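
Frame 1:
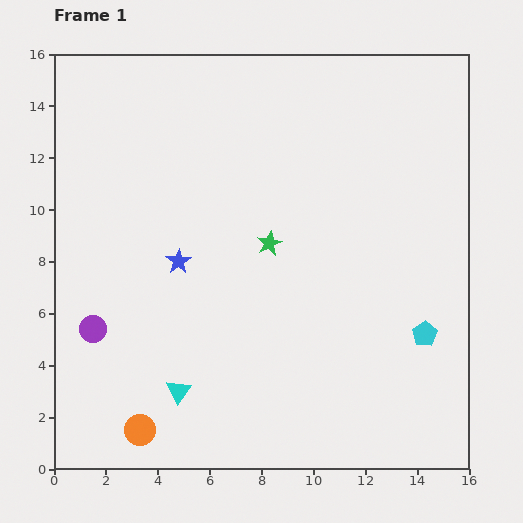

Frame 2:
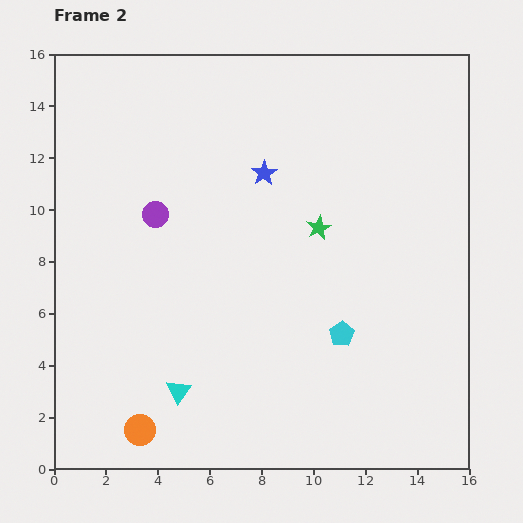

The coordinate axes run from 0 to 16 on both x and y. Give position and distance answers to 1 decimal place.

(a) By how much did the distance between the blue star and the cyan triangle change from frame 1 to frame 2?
+4.0

Distance in frame 1: 5.0. Distance in frame 2: 9.0.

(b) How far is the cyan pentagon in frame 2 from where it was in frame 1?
3.2

The cyan pentagon moved from (14.3, 5.2) to (11.1, 5.2), a distance of √(3.2² + 0.0²) ≈ 3.2.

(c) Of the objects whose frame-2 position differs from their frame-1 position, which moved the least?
the green star

(moved 2.0)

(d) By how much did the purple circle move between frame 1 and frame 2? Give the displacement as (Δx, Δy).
(2.4, 4.4)

The purple circle was at (1.5, 5.4) in frame 1 and (3.9, 9.8) in frame 2.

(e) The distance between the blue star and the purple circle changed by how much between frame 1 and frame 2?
+0.3

Distance in frame 1: 4.2. Distance in frame 2: 4.5.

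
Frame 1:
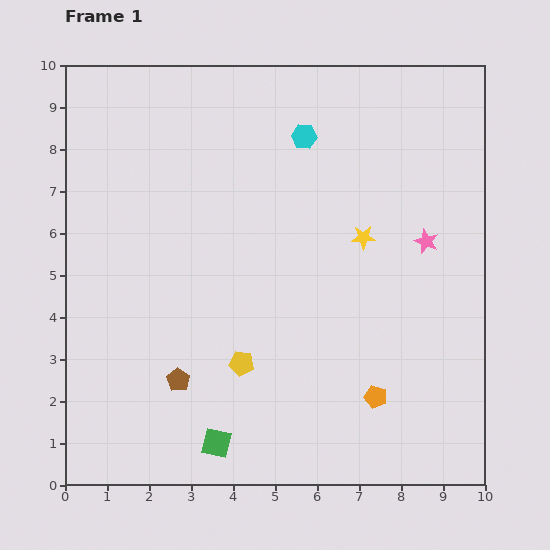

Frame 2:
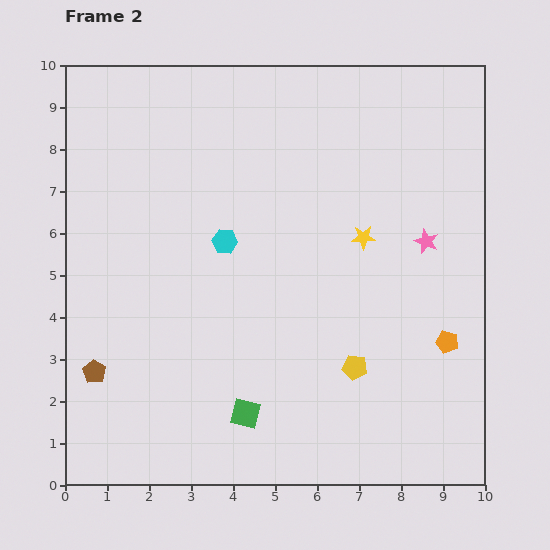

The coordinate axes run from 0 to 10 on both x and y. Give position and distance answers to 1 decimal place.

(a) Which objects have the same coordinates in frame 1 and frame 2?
the pink star, the yellow star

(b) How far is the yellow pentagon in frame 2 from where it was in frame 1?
2.7

The yellow pentagon moved from (4.2, 2.9) to (6.9, 2.8), a distance of √(2.7² + 0.1²) ≈ 2.7.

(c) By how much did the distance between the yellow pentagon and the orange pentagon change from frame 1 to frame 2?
-1.0

Distance in frame 1: 3.3. Distance in frame 2: 2.3.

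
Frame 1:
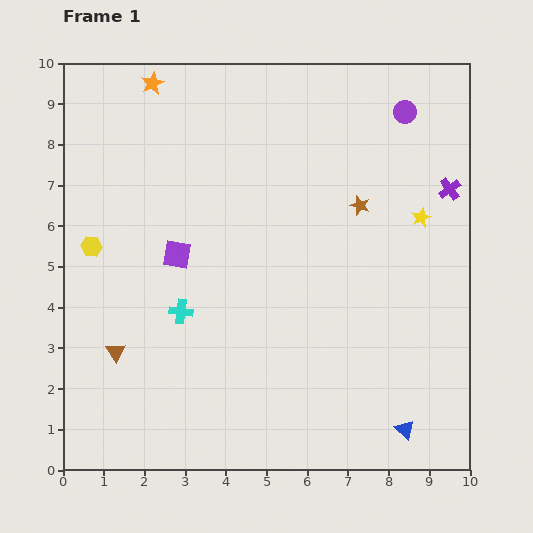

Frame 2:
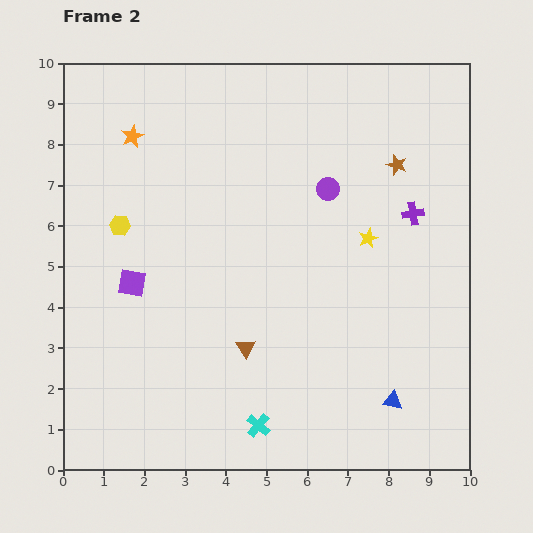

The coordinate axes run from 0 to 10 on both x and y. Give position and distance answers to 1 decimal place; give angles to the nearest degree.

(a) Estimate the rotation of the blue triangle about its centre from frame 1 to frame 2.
34° counter-clockwise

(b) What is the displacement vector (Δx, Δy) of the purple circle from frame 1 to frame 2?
(-1.9, -1.9)

The purple circle was at (8.4, 8.8) in frame 1 and (6.5, 6.9) in frame 2.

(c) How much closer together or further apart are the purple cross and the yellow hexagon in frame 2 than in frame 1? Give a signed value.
-1.7

Distance in frame 1: 8.9. Distance in frame 2: 7.2.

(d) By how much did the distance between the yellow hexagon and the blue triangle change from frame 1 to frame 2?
-0.9

Distance in frame 1: 8.9. Distance in frame 2: 8.0.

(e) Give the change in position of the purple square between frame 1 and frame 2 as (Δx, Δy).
(-1.1, -0.7)

The purple square was at (2.8, 5.3) in frame 1 and (1.7, 4.6) in frame 2.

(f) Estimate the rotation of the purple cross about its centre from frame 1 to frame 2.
27° clockwise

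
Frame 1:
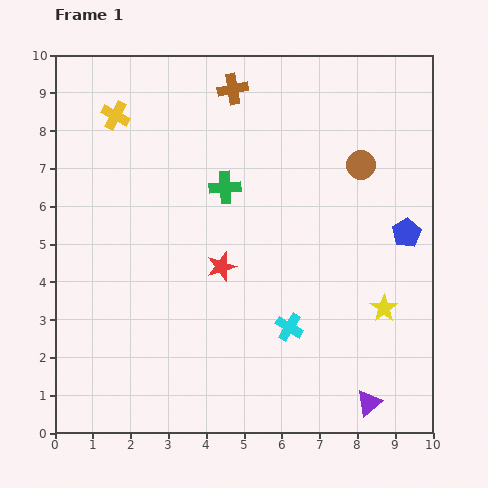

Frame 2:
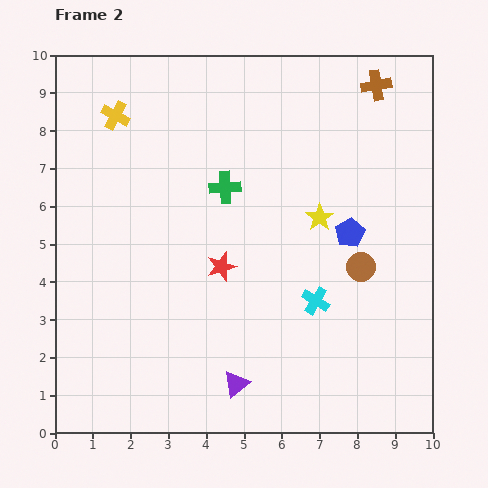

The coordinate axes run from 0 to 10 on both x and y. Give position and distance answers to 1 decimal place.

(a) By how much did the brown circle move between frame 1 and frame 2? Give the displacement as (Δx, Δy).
(0.0, -2.7)

The brown circle was at (8.1, 7.1) in frame 1 and (8.1, 4.4) in frame 2.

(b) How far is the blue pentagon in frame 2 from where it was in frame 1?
1.5

The blue pentagon moved from (9.3, 5.3) to (7.8, 5.3), a distance of √(1.5² + 0.0²) ≈ 1.5.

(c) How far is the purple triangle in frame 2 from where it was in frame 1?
3.5

The purple triangle moved from (8.3, 0.8) to (4.8, 1.3), a distance of √(3.5² + 0.5²) ≈ 3.5.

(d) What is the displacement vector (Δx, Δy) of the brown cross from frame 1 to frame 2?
(3.8, 0.1)

The brown cross was at (4.7, 9.1) in frame 1 and (8.5, 9.2) in frame 2.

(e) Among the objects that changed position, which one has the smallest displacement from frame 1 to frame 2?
the cyan cross

(moved 1.0)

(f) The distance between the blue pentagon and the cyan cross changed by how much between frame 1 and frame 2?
-2.0

Distance in frame 1: 4.0. Distance in frame 2: 2.0.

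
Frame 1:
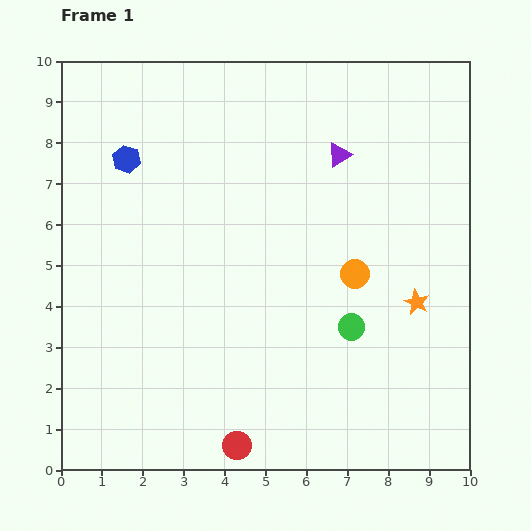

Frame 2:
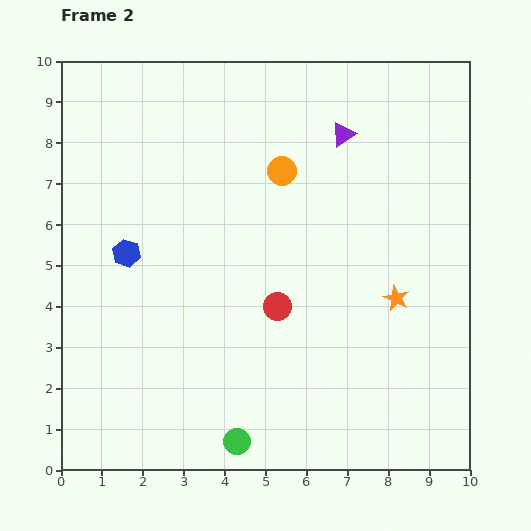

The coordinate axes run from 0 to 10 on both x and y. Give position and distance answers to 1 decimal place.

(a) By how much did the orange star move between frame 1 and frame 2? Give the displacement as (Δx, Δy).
(-0.5, 0.1)

The orange star was at (8.7, 4.1) in frame 1 and (8.2, 4.2) in frame 2.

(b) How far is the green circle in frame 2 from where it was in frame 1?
4.0

The green circle moved from (7.1, 3.5) to (4.3, 0.7), a distance of √(2.8² + 2.8²) ≈ 4.0.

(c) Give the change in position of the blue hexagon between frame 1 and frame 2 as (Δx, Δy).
(0.0, -2.3)

The blue hexagon was at (1.6, 7.6) in frame 1 and (1.6, 5.3) in frame 2.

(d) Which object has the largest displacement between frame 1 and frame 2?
the green circle

(moved 4.0; next 3.5)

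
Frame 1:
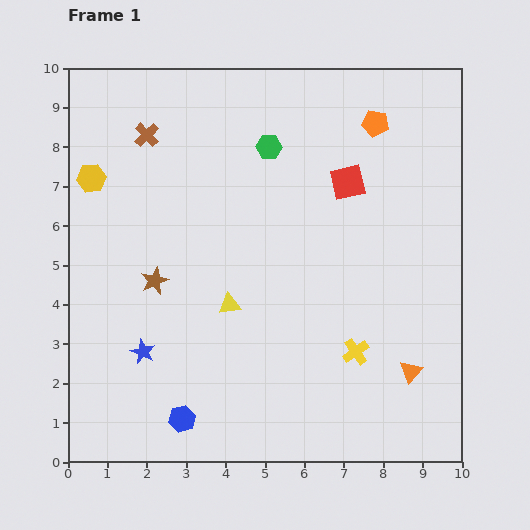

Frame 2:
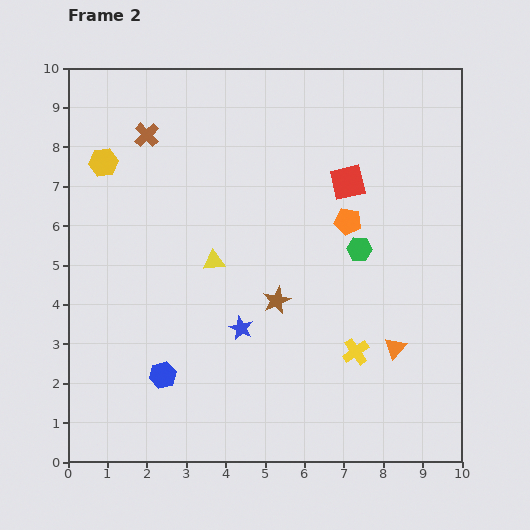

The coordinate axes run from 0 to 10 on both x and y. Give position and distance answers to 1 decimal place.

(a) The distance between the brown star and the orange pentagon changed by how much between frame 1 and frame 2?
-4.2

Distance in frame 1: 6.9. Distance in frame 2: 2.7.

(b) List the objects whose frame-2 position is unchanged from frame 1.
the yellow cross, the red square, the brown cross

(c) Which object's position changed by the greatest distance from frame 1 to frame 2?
the green hexagon

(moved 3.5; next 3.1)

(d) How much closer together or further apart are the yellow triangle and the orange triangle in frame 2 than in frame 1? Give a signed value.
+0.2

Distance in frame 1: 4.9. Distance in frame 2: 5.1.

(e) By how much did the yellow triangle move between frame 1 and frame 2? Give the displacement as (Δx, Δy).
(-0.4, 1.1)

The yellow triangle was at (4.1, 4.0) in frame 1 and (3.7, 5.1) in frame 2.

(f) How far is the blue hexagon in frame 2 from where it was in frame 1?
1.2

The blue hexagon moved from (2.9, 1.1) to (2.4, 2.2), a distance of √(0.5² + 1.1²) ≈ 1.2.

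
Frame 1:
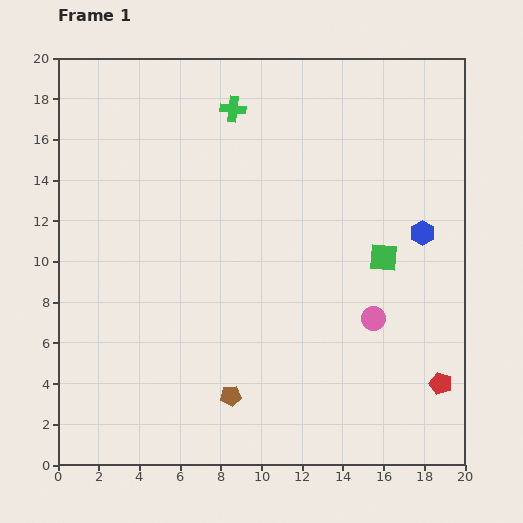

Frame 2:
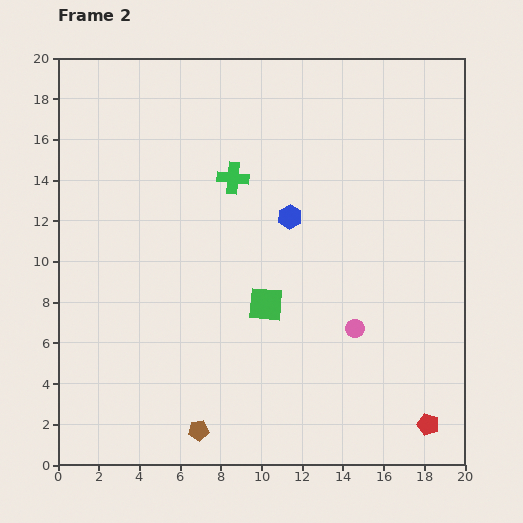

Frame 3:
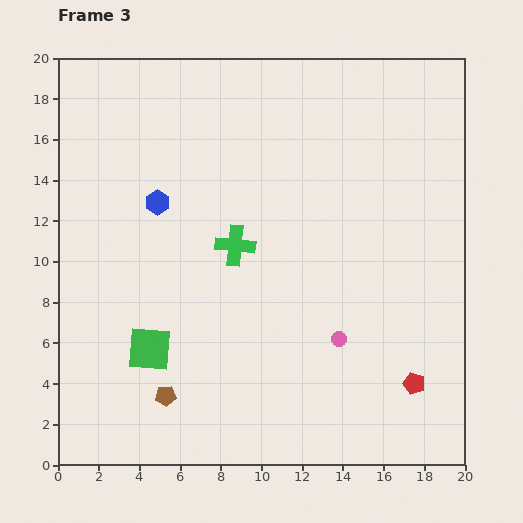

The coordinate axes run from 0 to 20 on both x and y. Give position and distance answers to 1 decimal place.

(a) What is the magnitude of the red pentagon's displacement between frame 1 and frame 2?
2.1

The red pentagon moved from (18.8, 4.0) to (18.2, 2.0), a distance of √(0.6² + 2.0²) ≈ 2.1.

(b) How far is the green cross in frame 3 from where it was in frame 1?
6.7

The green cross moved from (8.6, 17.5) to (8.7, 10.8), a distance of √(0.1² + 6.7²) ≈ 6.7.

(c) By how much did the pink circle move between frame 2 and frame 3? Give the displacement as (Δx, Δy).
(-0.8, -0.5)

The pink circle was at (14.6, 6.7) in frame 2 and (13.8, 6.2) in frame 3.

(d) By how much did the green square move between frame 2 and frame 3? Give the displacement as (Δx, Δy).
(-5.7, -2.2)

The green square was at (10.2, 7.9) in frame 2 and (4.5, 5.7) in frame 3.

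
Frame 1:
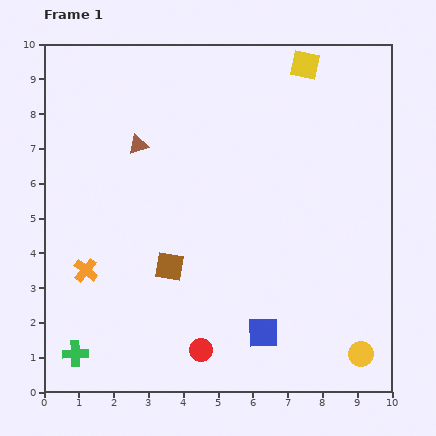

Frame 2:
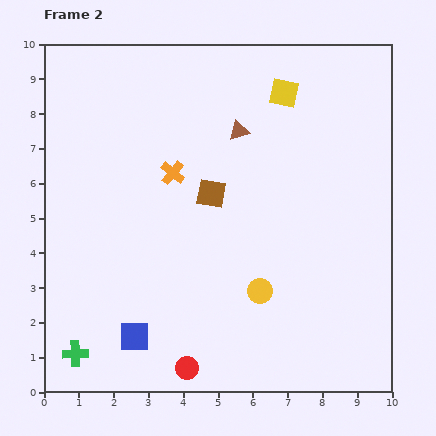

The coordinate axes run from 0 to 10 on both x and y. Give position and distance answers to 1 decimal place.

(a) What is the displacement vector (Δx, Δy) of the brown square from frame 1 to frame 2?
(1.2, 2.1)

The brown square was at (3.6, 3.6) in frame 1 and (4.8, 5.7) in frame 2.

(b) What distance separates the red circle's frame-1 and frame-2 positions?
0.6

The red circle moved from (4.5, 1.2) to (4.1, 0.7), a distance of √(0.4² + 0.5²) ≈ 0.6.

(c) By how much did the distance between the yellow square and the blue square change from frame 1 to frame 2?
+0.4

Distance in frame 1: 7.8. Distance in frame 2: 8.2.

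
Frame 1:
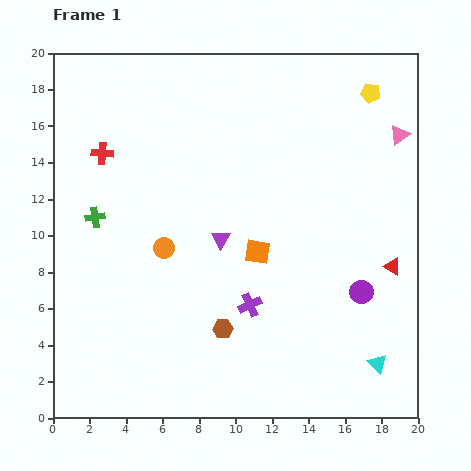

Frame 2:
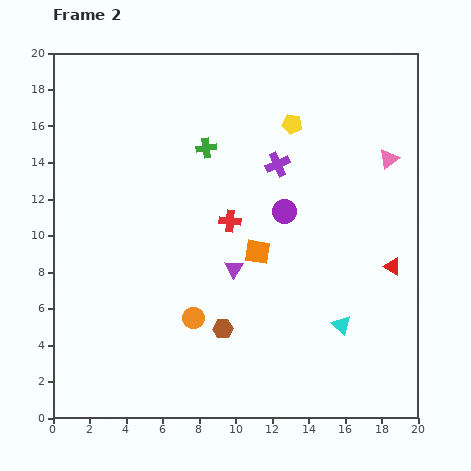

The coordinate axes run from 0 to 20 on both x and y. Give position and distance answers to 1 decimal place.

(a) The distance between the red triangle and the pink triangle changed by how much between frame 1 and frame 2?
-1.3

Distance in frame 1: 7.2. Distance in frame 2: 5.9.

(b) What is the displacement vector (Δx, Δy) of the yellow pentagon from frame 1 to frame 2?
(-4.3, -1.7)

The yellow pentagon was at (17.4, 17.8) in frame 1 and (13.1, 16.1) in frame 2.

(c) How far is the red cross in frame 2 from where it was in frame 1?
7.9

The red cross moved from (2.7, 14.5) to (9.7, 10.8), a distance of √(7.0² + 3.7²) ≈ 7.9.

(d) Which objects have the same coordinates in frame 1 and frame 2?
the red triangle, the orange square, the brown hexagon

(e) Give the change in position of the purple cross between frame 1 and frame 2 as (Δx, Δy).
(1.5, 7.7)

The purple cross was at (10.8, 6.2) in frame 1 and (12.3, 13.9) in frame 2.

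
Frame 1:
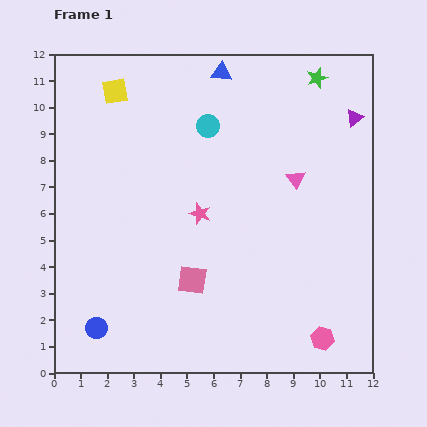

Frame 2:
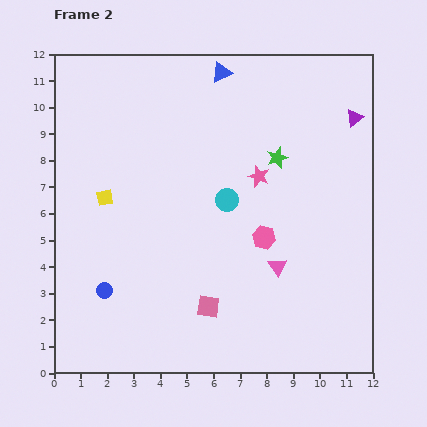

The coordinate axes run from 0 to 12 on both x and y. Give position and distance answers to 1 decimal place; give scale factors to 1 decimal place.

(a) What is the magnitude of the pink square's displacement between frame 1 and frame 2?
1.2

The pink square moved from (5.2, 3.5) to (5.8, 2.5), a distance of √(0.6² + 1.0²) ≈ 1.2.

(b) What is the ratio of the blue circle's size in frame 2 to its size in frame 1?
0.7×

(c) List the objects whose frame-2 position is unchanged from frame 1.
the blue triangle, the purple triangle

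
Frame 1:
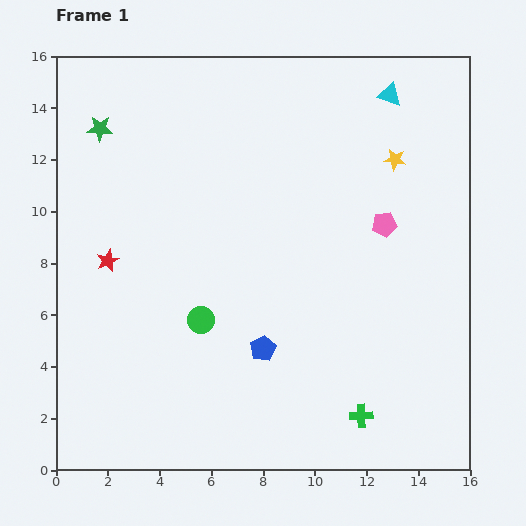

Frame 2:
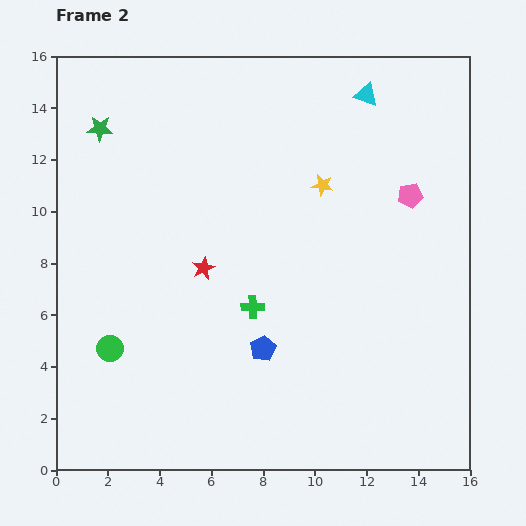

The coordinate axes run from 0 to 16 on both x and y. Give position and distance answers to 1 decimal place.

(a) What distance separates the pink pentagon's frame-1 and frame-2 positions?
1.5

The pink pentagon moved from (12.7, 9.5) to (13.7, 10.6), a distance of √(1.0² + 1.1²) ≈ 1.5.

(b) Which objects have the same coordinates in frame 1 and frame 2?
the blue pentagon, the green star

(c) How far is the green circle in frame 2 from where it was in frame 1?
3.7

The green circle moved from (5.6, 5.8) to (2.1, 4.7), a distance of √(3.5² + 1.1²) ≈ 3.7.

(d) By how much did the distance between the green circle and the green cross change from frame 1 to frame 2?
-1.5

Distance in frame 1: 7.2. Distance in frame 2: 5.7.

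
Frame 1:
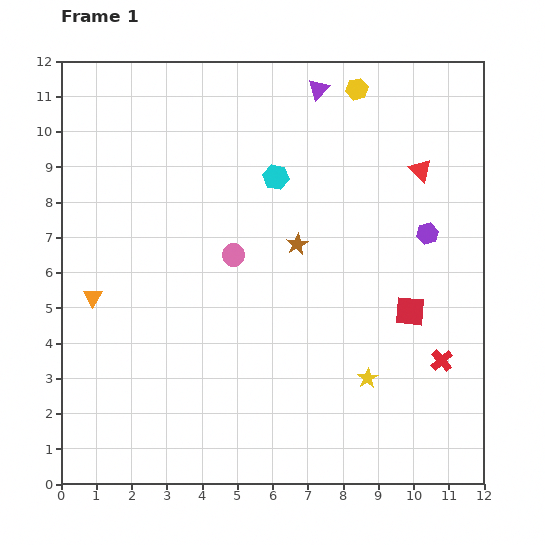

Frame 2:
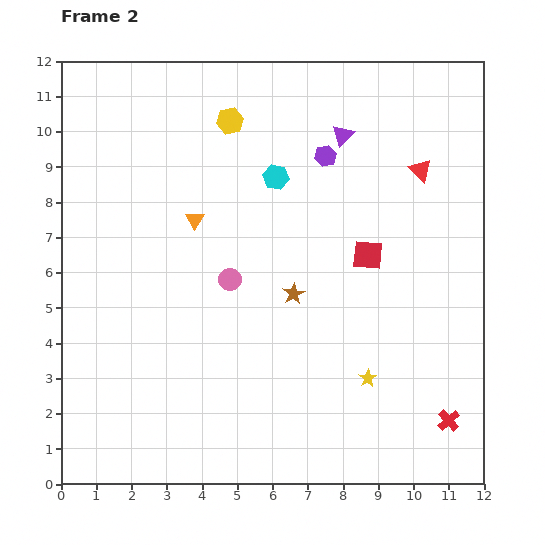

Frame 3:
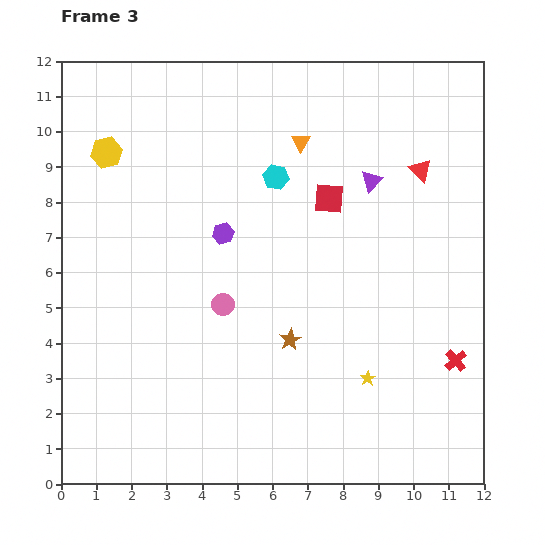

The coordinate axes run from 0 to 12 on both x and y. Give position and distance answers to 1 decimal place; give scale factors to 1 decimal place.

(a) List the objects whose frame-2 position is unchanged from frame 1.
the cyan hexagon, the red triangle, the yellow star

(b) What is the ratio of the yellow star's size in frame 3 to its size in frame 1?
0.7×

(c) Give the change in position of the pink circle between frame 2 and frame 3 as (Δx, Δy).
(-0.2, -0.7)

The pink circle was at (4.8, 5.8) in frame 2 and (4.6, 5.1) in frame 3.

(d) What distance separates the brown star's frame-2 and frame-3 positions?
1.3

The brown star moved from (6.6, 5.4) to (6.5, 4.1), a distance of √(0.1² + 1.3²) ≈ 1.3.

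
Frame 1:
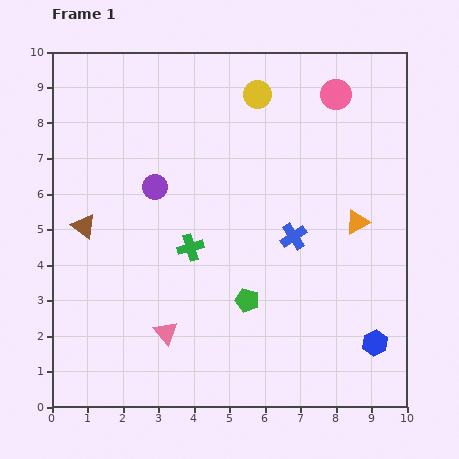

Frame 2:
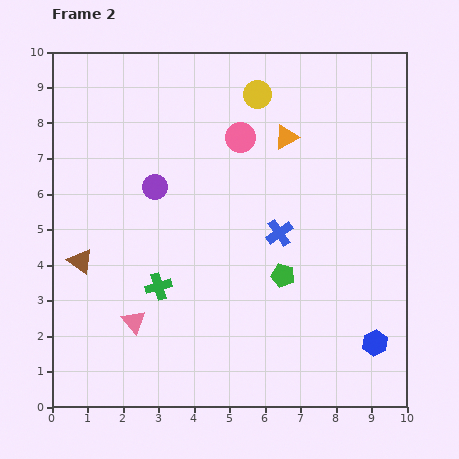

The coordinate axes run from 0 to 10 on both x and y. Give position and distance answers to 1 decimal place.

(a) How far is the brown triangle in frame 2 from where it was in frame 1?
1.0

The brown triangle moved from (0.9, 5.1) to (0.8, 4.1), a distance of √(0.1² + 1.0²) ≈ 1.0.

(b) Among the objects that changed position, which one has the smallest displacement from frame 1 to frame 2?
the blue cross

(moved 0.4)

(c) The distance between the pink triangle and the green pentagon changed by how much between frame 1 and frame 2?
+1.9

Distance in frame 1: 2.5. Distance in frame 2: 4.4.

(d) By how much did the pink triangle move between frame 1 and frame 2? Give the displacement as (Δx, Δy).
(-0.9, 0.3)

The pink triangle was at (3.2, 2.1) in frame 1 and (2.3, 2.4) in frame 2.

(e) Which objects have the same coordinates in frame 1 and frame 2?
the yellow circle, the blue hexagon, the purple circle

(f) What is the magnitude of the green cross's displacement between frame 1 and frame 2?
1.4

The green cross moved from (3.9, 4.5) to (3.0, 3.4), a distance of √(0.9² + 1.1²) ≈ 1.4.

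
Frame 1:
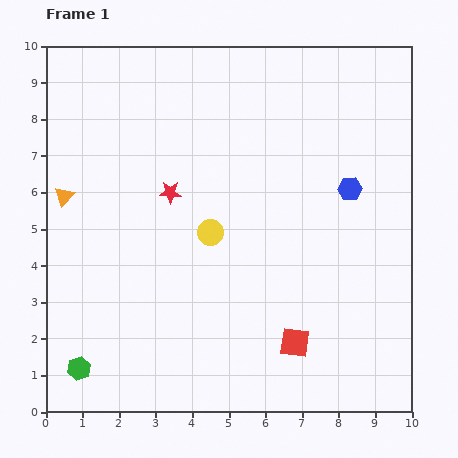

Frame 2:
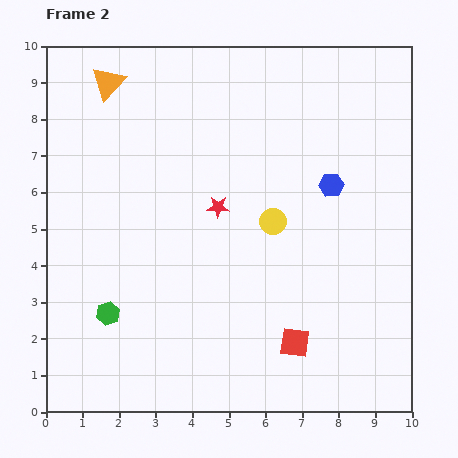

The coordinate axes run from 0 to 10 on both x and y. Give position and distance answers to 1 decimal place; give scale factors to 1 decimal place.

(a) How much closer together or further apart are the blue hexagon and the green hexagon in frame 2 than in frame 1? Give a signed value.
-1.9

Distance in frame 1: 8.9. Distance in frame 2: 7.0.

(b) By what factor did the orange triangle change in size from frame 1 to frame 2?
1.7×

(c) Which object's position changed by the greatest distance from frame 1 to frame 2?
the orange triangle

(moved 3.3; next 1.7)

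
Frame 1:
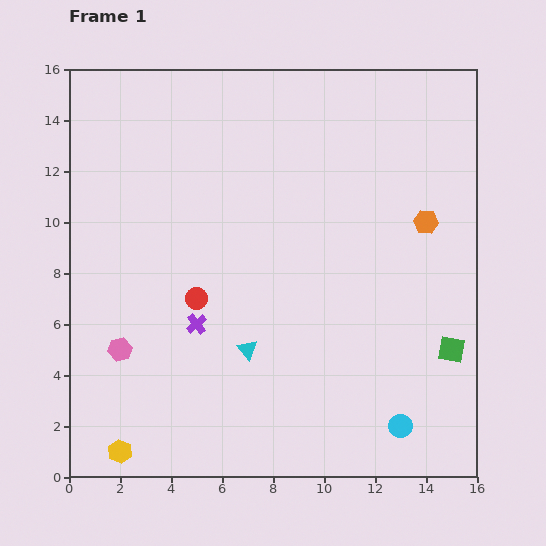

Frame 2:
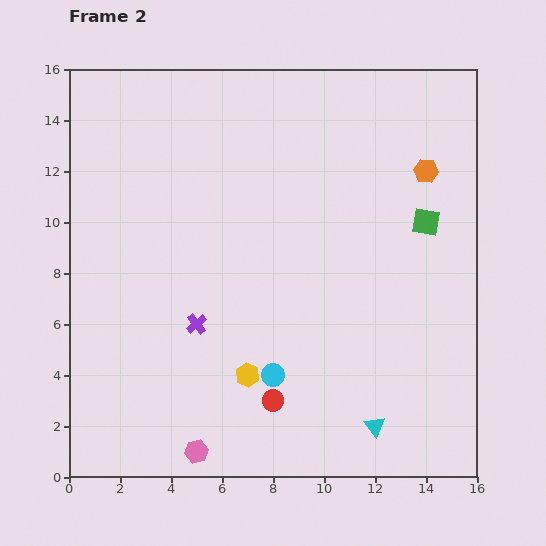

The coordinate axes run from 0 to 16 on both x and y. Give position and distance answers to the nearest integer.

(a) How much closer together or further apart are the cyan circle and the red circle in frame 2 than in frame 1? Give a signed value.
-8

Distance in frame 1: 9. Distance in frame 2: 1.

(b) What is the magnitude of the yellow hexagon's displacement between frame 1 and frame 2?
6

The yellow hexagon moved from (2, 1) to (7, 4), a distance of √(5² + 3²) ≈ 6.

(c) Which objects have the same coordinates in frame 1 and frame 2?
the purple cross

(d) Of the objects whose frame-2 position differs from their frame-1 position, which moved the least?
the orange hexagon

(moved 2)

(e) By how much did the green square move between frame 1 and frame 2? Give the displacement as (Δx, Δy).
(-1, 5)

The green square was at (15, 5) in frame 1 and (14, 10) in frame 2.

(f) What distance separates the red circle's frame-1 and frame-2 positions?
5

The red circle moved from (5, 7) to (8, 3), a distance of √(3² + 4²) ≈ 5.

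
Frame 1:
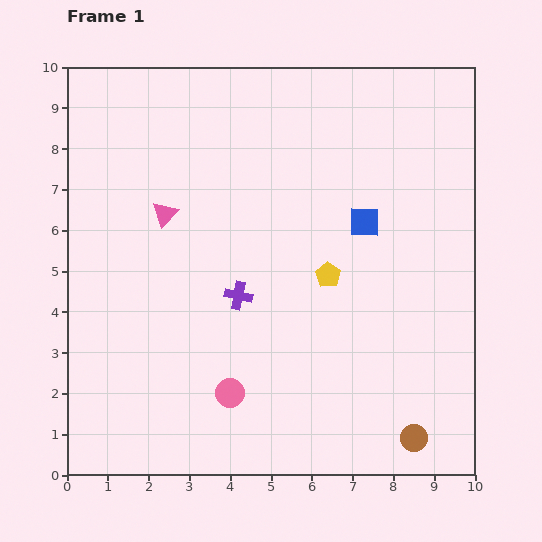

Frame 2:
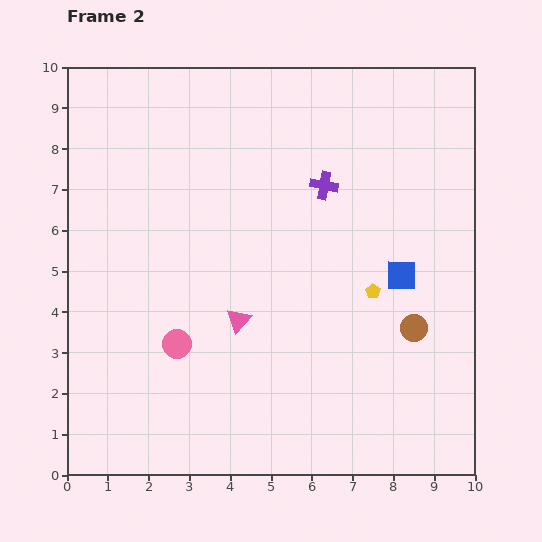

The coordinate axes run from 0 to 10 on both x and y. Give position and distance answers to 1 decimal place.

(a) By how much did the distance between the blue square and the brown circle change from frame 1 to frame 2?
-4.1

Distance in frame 1: 5.4. Distance in frame 2: 1.3.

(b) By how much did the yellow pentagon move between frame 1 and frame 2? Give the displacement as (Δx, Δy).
(1.1, -0.4)

The yellow pentagon was at (6.4, 4.9) in frame 1 and (7.5, 4.5) in frame 2.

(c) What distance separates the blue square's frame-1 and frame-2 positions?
1.6

The blue square moved from (7.3, 6.2) to (8.2, 4.9), a distance of √(0.9² + 1.3²) ≈ 1.6.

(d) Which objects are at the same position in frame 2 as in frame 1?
none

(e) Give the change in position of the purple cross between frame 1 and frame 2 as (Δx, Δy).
(2.1, 2.7)

The purple cross was at (4.2, 4.4) in frame 1 and (6.3, 7.1) in frame 2.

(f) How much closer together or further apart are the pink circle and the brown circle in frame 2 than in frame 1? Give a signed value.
+1.2

Distance in frame 1: 4.6. Distance in frame 2: 5.8.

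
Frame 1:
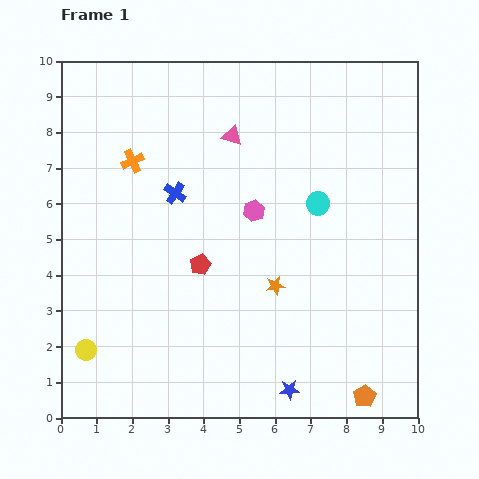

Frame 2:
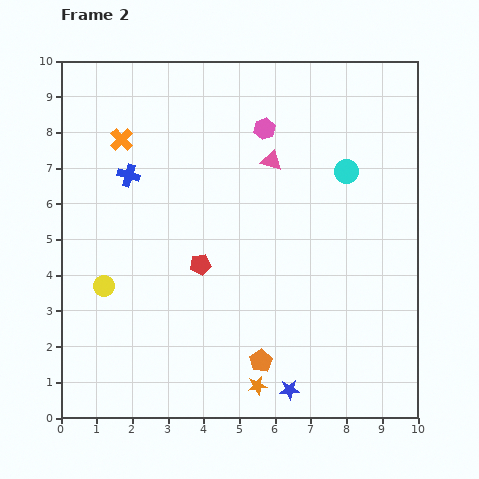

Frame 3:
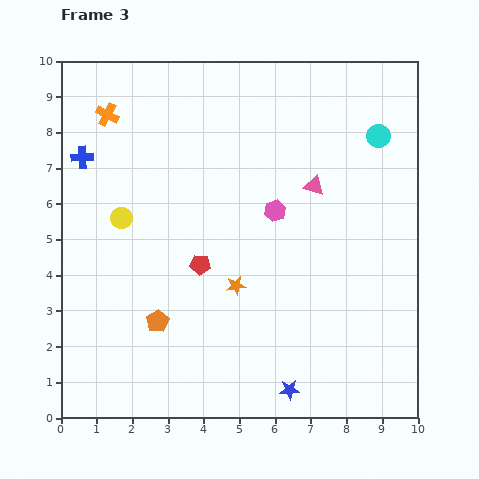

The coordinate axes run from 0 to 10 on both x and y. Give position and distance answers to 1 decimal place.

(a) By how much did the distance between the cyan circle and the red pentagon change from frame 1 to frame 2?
+1.2

Distance in frame 1: 3.7. Distance in frame 2: 4.9.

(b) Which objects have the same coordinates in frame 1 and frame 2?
the red pentagon, the blue star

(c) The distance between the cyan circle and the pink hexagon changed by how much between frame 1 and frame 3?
+1.8

Distance in frame 1: 1.8. Distance in frame 3: 3.6.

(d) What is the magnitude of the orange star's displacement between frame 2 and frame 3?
2.9

The orange star moved from (5.5, 0.9) to (4.9, 3.7), a distance of √(0.6² + 2.8²) ≈ 2.9.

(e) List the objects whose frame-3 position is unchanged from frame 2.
the red pentagon, the blue star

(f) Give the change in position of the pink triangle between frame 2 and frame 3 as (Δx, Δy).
(1.2, -0.7)

The pink triangle was at (5.9, 7.2) in frame 2 and (7.1, 6.5) in frame 3.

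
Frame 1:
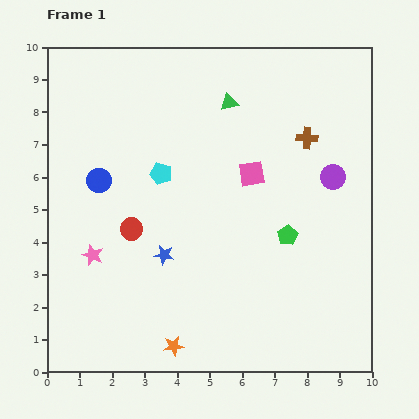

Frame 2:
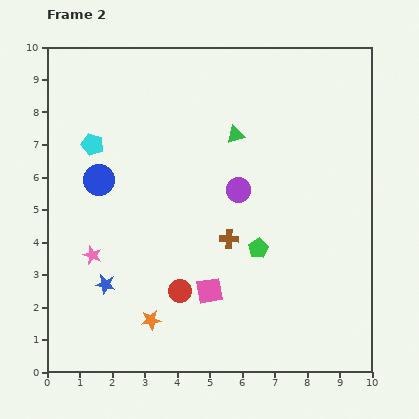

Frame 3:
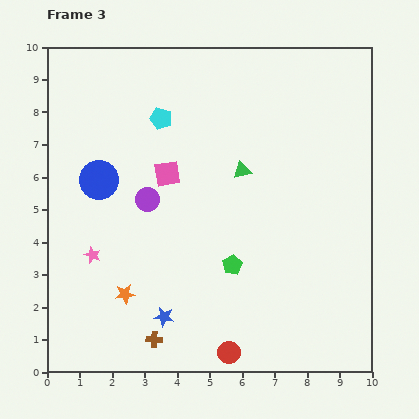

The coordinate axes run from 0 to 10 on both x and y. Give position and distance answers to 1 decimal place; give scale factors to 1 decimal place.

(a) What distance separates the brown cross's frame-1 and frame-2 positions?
3.9

The brown cross moved from (8.0, 7.2) to (5.6, 4.1), a distance of √(2.4² + 3.1²) ≈ 3.9.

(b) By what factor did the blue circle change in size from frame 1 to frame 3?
1.6×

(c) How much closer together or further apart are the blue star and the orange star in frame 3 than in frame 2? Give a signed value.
-0.4

Distance in frame 2: 1.8. Distance in frame 3: 1.4.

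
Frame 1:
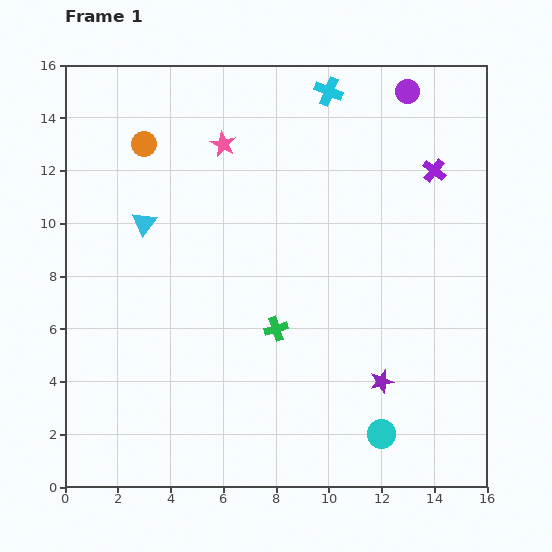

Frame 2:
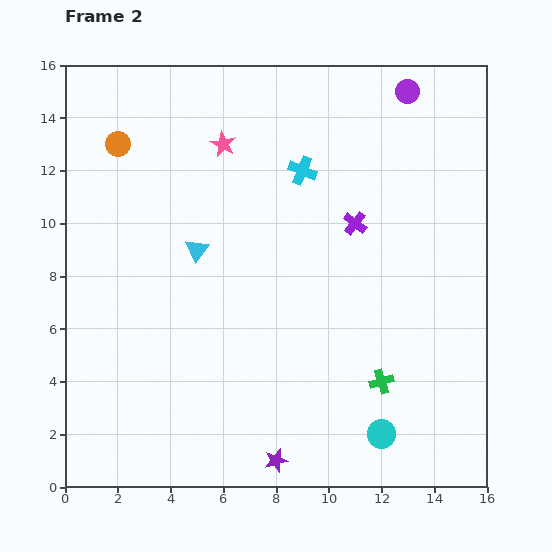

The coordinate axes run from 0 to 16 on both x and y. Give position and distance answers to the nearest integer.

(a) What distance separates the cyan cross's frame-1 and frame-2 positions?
3

The cyan cross moved from (10, 15) to (9, 12), a distance of √(1² + 3²) ≈ 3.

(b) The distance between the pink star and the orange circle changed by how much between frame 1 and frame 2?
+1

Distance in frame 1: 3. Distance in frame 2: 4.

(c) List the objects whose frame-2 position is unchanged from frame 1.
the cyan circle, the purple circle, the pink star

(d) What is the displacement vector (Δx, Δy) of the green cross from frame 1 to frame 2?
(4, -2)

The green cross was at (8, 6) in frame 1 and (12, 4) in frame 2.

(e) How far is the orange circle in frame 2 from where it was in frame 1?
1

The orange circle moved from (3, 13) to (2, 13), a distance of √(1² + 0²) ≈ 1.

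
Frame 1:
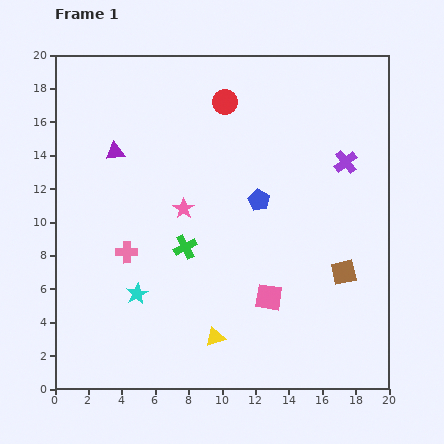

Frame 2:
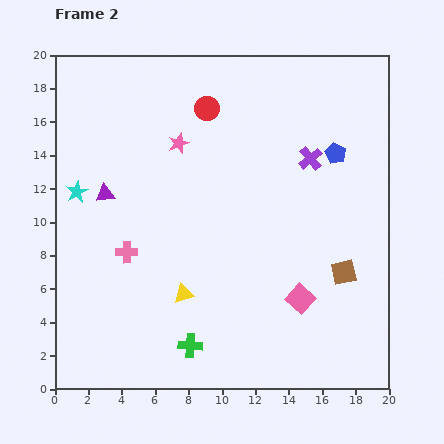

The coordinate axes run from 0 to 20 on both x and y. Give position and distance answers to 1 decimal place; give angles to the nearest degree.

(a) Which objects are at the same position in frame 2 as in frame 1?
the pink cross, the brown square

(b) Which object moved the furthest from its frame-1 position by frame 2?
the cyan star

(moved 7.1; next 5.9)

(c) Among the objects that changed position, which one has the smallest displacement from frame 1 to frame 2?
the red circle

(moved 1.2)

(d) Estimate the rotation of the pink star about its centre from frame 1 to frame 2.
15° clockwise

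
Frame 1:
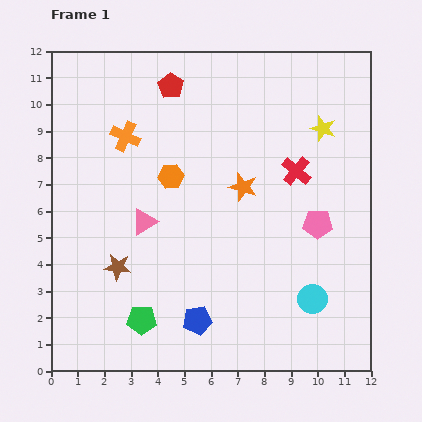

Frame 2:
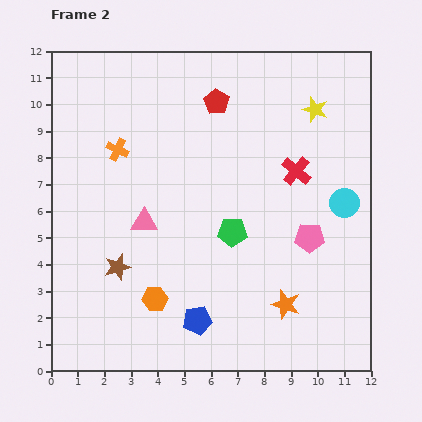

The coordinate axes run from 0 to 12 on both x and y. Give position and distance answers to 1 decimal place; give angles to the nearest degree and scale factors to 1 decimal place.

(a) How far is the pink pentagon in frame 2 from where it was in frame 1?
0.6

The pink pentagon moved from (10.0, 5.5) to (9.7, 5.0), a distance of √(0.3² + 0.5²) ≈ 0.6.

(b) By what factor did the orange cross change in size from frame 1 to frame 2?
0.8×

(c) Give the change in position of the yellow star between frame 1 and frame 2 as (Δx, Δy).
(-0.3, 0.7)

The yellow star was at (10.2, 9.1) in frame 1 and (9.9, 9.8) in frame 2.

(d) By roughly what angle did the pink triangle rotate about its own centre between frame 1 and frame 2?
31° clockwise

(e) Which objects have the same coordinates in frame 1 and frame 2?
the brown star, the blue pentagon, the red cross, the pink triangle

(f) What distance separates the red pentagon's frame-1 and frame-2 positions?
1.8

The red pentagon moved from (4.5, 10.7) to (6.2, 10.1), a distance of √(1.7² + 0.6²) ≈ 1.8.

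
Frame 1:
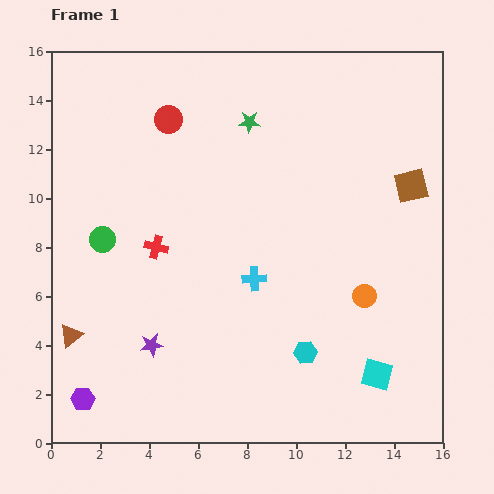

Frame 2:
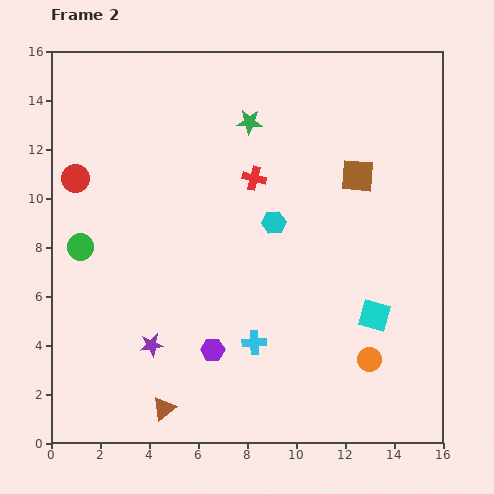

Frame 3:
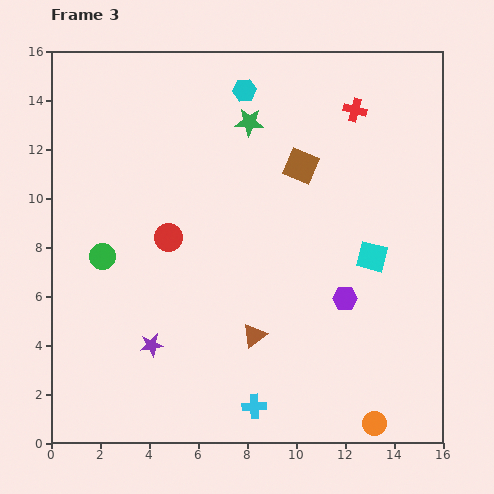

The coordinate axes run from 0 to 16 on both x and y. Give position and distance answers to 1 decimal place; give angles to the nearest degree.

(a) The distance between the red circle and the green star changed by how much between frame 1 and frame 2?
+4.2

Distance in frame 1: 3.3. Distance in frame 2: 7.5.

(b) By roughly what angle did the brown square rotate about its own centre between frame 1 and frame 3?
36° clockwise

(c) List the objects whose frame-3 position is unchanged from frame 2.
the purple star, the green star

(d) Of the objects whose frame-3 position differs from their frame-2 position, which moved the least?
the green circle

(moved 1.0)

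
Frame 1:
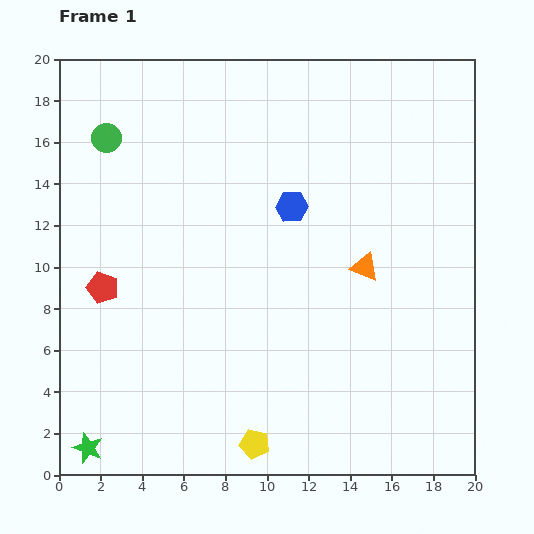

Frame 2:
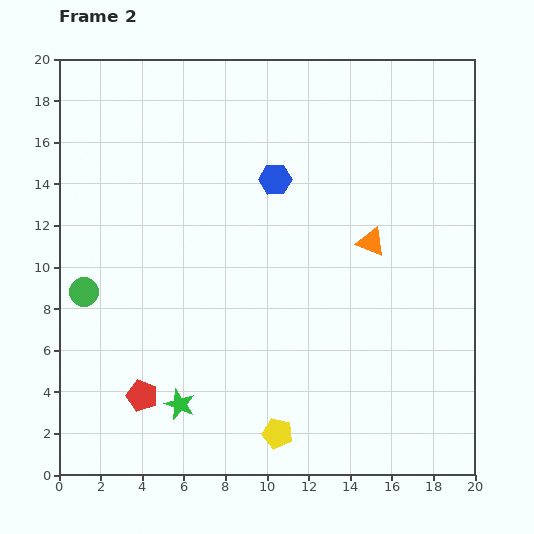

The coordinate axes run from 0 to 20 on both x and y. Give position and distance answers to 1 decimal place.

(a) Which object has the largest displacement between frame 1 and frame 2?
the green circle

(moved 7.5; next 5.5)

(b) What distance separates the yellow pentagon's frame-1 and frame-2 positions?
1.2

The yellow pentagon moved from (9.4, 1.5) to (10.5, 2.0), a distance of √(1.1² + 0.5²) ≈ 1.2.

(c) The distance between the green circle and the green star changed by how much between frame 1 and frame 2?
-7.8

Distance in frame 1: 14.9. Distance in frame 2: 7.1.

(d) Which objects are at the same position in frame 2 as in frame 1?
none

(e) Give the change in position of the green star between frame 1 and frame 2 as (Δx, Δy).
(4.4, 2.1)

The green star was at (1.4, 1.3) in frame 1 and (5.8, 3.4) in frame 2.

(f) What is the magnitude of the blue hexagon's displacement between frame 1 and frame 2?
1.5

The blue hexagon moved from (11.2, 12.9) to (10.4, 14.2), a distance of √(0.8² + 1.3²) ≈ 1.5.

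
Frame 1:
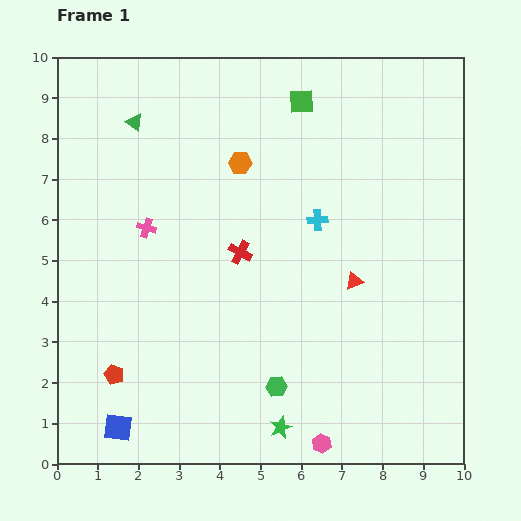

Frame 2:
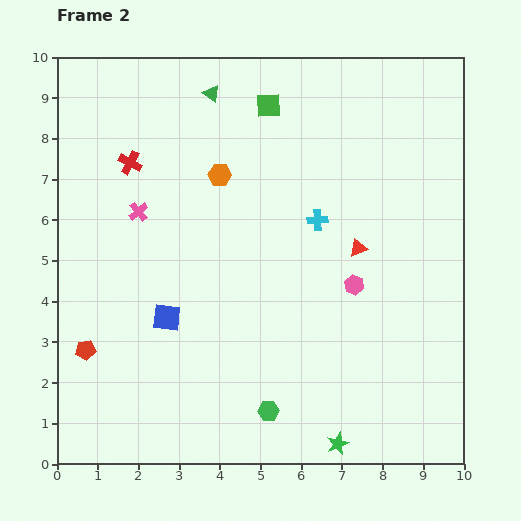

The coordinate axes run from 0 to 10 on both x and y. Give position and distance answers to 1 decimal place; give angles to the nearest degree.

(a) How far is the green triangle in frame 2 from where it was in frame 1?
2.0

The green triangle moved from (1.9, 8.4) to (3.8, 9.1), a distance of √(1.9² + 0.7²) ≈ 2.0.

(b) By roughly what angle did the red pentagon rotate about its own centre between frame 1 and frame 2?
28° counter-clockwise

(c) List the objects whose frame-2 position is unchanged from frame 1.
the cyan cross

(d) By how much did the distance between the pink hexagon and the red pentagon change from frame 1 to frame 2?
+1.4

Distance in frame 1: 5.4. Distance in frame 2: 6.8.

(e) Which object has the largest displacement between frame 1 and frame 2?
the pink hexagon

(moved 4.0; next 3.5)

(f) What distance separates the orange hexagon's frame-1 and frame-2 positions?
0.6

The orange hexagon moved from (4.5, 7.4) to (4.0, 7.1), a distance of √(0.5² + 0.3²) ≈ 0.6.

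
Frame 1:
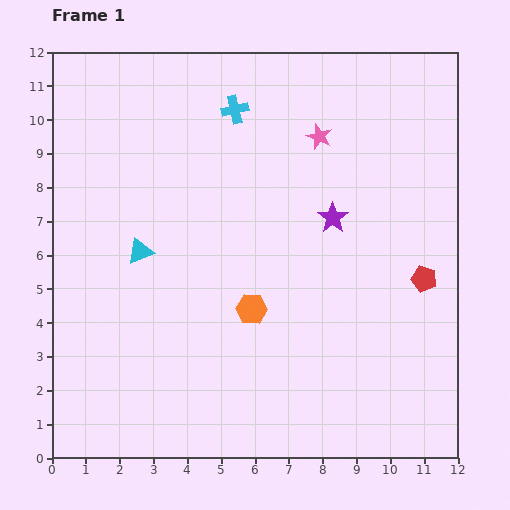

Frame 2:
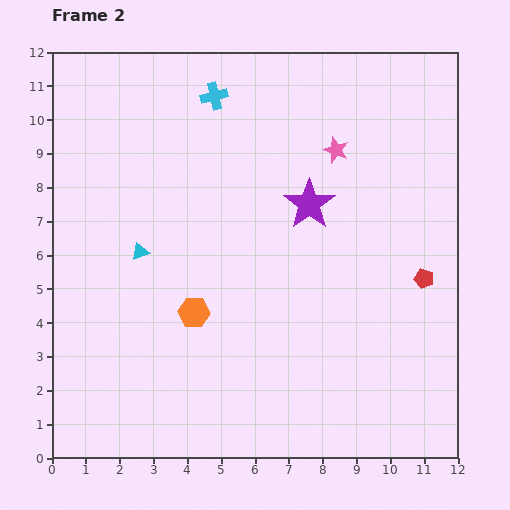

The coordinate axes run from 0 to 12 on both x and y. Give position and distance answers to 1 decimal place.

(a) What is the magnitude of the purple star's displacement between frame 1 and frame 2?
0.8

The purple star moved from (8.3, 7.1) to (7.6, 7.5), a distance of √(0.7² + 0.4²) ≈ 0.8.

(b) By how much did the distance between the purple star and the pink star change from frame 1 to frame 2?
-0.6

Distance in frame 1: 2.4. Distance in frame 2: 1.8.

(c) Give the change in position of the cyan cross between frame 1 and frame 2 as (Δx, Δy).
(-0.6, 0.4)

The cyan cross was at (5.4, 10.3) in frame 1 and (4.8, 10.7) in frame 2.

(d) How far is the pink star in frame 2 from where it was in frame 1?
0.6

The pink star moved from (7.9, 9.5) to (8.4, 9.1), a distance of √(0.5² + 0.4²) ≈ 0.6.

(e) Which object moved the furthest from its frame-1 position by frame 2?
the orange hexagon

(moved 1.7; next 0.8)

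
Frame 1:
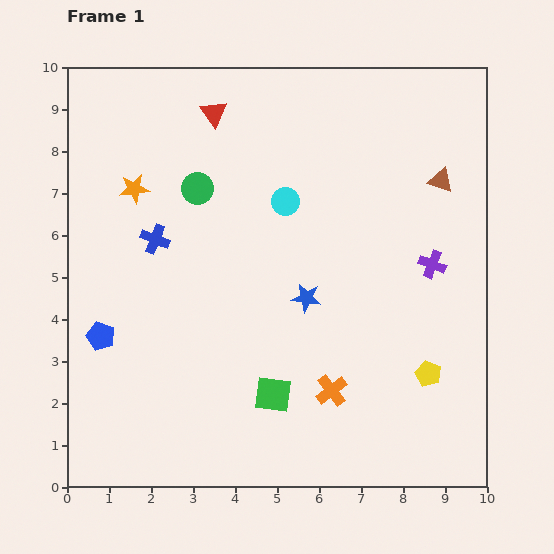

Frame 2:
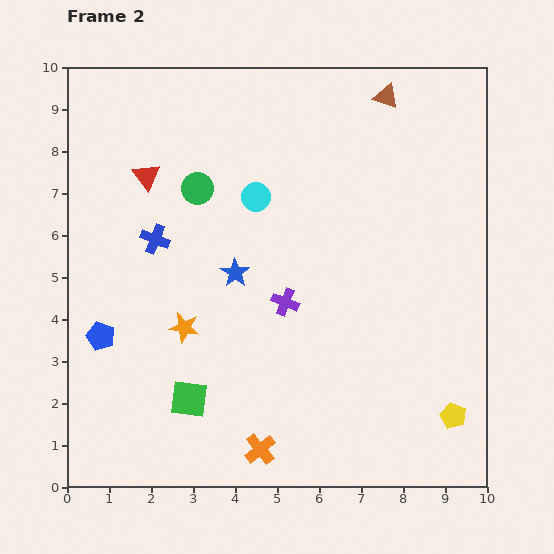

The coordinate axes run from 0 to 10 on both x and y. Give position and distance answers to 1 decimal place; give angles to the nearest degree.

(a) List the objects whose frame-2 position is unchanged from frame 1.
the blue pentagon, the green circle, the blue cross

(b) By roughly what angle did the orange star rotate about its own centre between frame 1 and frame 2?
18° clockwise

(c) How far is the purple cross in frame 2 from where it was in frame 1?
3.6

The purple cross moved from (8.7, 5.3) to (5.2, 4.4), a distance of √(3.5² + 0.9²) ≈ 3.6.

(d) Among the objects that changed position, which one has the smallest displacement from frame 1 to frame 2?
the cyan circle

(moved 0.7)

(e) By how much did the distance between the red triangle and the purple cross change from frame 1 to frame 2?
-1.8

Distance in frame 1: 6.3. Distance in frame 2: 4.5.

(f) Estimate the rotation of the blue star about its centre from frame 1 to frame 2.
25° clockwise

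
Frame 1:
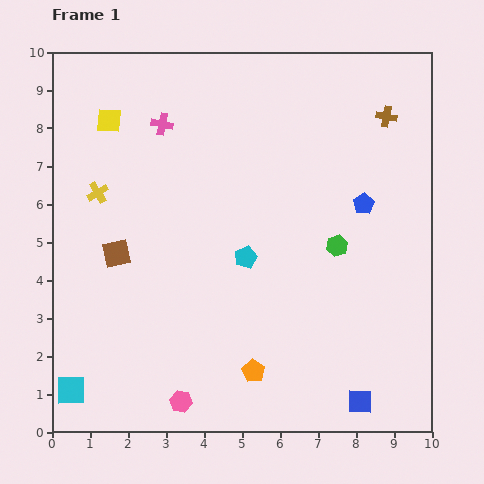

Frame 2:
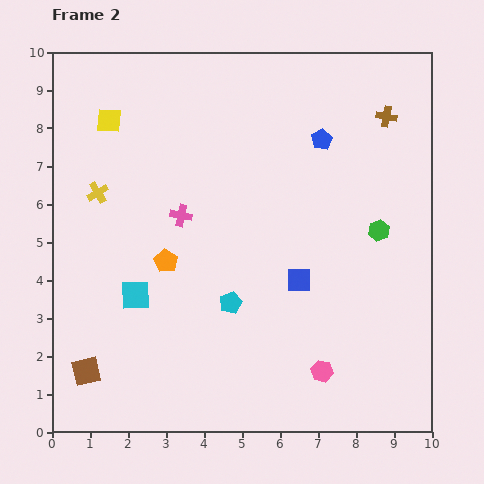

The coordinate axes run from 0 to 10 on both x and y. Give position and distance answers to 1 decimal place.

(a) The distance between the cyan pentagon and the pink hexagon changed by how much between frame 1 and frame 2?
-1.2

Distance in frame 1: 4.2. Distance in frame 2: 3.0.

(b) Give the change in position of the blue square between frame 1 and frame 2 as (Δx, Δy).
(-1.6, 3.2)

The blue square was at (8.1, 0.8) in frame 1 and (6.5, 4.0) in frame 2.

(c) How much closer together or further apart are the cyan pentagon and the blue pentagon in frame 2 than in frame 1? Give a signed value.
+1.5

Distance in frame 1: 3.4. Distance in frame 2: 4.9.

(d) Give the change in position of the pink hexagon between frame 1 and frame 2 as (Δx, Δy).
(3.7, 0.8)

The pink hexagon was at (3.4, 0.8) in frame 1 and (7.1, 1.6) in frame 2.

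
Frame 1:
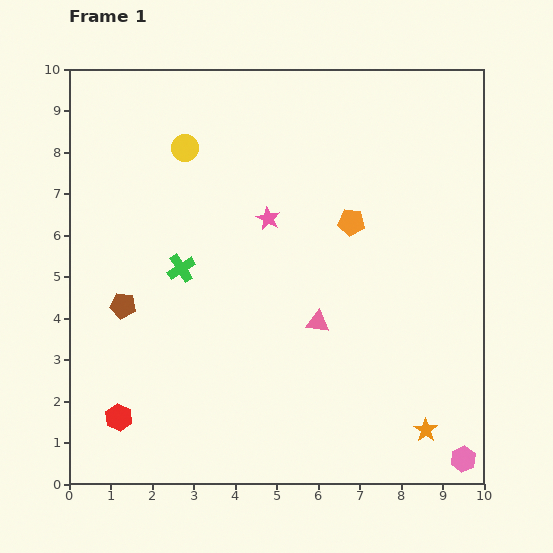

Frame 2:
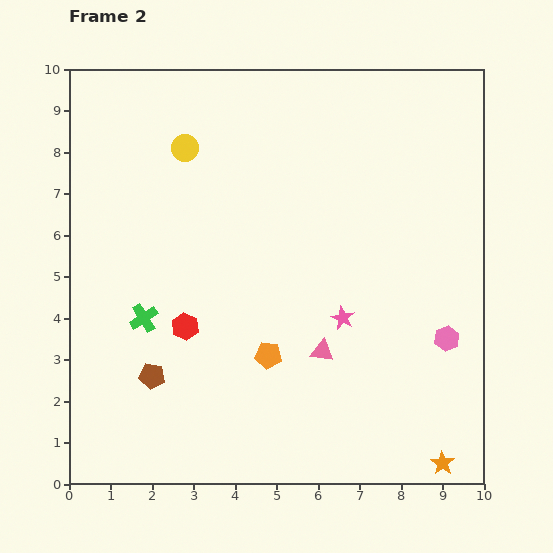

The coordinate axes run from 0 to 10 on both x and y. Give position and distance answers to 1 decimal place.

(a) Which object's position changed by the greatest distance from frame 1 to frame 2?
the orange pentagon

(moved 3.8; next 3.0)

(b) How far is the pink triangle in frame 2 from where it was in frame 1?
0.7

The pink triangle moved from (6.0, 3.9) to (6.1, 3.2), a distance of √(0.1² + 0.7²) ≈ 0.7.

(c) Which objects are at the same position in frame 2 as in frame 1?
the yellow circle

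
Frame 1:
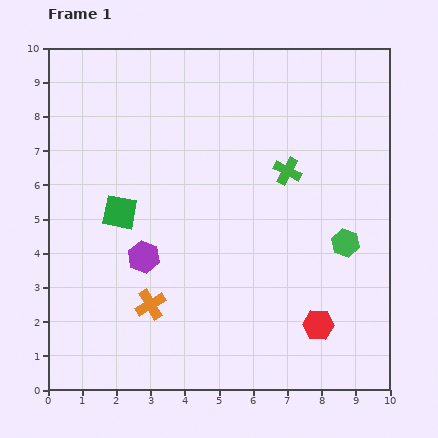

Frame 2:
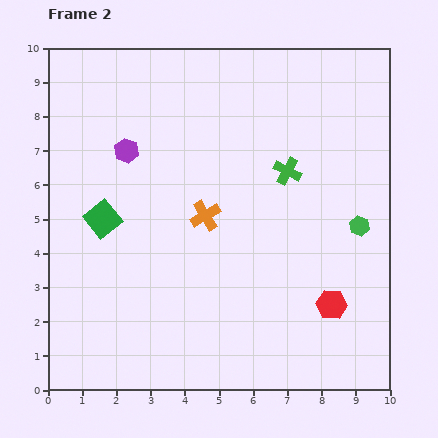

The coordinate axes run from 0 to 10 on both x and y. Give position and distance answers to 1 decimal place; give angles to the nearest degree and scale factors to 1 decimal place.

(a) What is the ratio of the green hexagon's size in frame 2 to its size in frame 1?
0.7×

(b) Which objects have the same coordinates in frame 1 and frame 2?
the green cross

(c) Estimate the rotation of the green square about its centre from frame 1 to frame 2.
40° clockwise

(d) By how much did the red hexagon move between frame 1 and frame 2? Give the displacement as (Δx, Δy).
(0.4, 0.6)

The red hexagon was at (7.9, 1.9) in frame 1 and (8.3, 2.5) in frame 2.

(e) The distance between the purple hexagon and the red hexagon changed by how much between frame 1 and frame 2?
+2.0

Distance in frame 1: 5.5. Distance in frame 2: 7.5.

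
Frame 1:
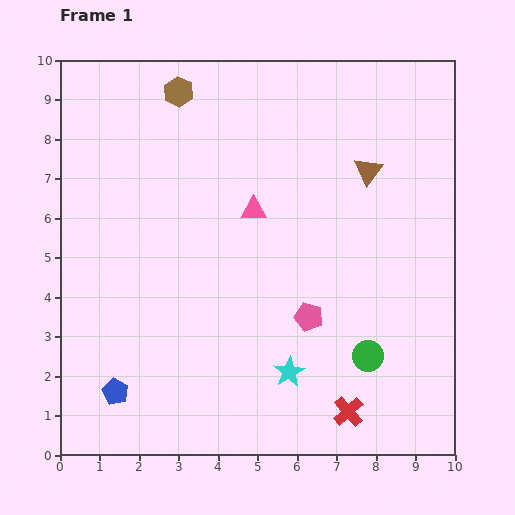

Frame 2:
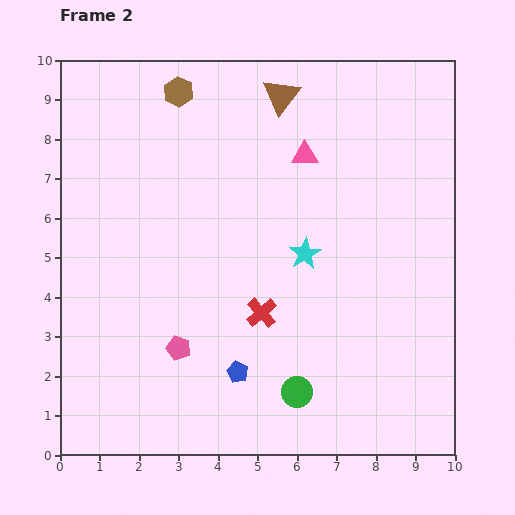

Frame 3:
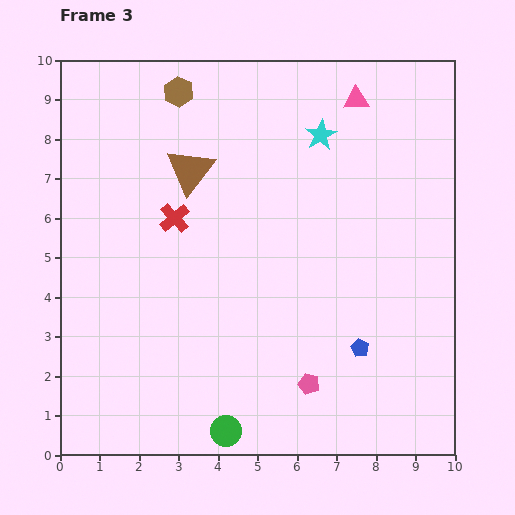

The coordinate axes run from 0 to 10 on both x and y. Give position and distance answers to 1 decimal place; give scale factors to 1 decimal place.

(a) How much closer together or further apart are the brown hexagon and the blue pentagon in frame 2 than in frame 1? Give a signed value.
-0.5

Distance in frame 1: 7.8. Distance in frame 2: 7.3.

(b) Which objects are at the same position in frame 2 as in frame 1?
the brown hexagon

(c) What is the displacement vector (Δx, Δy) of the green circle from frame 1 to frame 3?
(-3.6, -1.9)

The green circle was at (7.8, 2.5) in frame 1 and (4.2, 0.6) in frame 3.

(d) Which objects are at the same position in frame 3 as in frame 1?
the brown hexagon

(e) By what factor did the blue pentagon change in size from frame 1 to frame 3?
0.7×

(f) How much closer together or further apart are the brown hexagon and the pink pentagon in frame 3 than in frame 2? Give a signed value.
+1.6

Distance in frame 2: 6.5. Distance in frame 3: 8.1.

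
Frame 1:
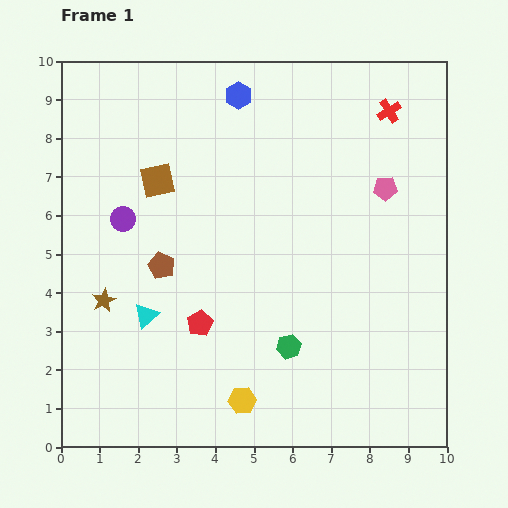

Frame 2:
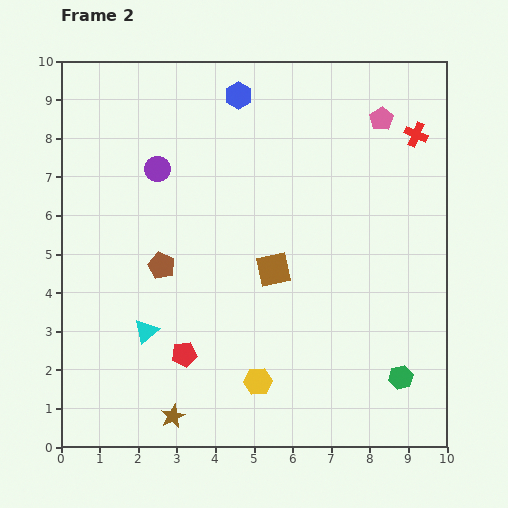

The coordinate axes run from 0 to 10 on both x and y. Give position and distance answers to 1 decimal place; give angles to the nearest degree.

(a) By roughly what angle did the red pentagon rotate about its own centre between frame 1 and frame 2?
20° clockwise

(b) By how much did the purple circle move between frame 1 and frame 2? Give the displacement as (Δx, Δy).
(0.9, 1.3)

The purple circle was at (1.6, 5.9) in frame 1 and (2.5, 7.2) in frame 2.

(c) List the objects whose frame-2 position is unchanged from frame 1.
the blue hexagon, the brown pentagon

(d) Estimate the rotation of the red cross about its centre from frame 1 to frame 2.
35° counter-clockwise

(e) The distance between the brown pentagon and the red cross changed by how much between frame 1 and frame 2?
+0.3

Distance in frame 1: 7.1. Distance in frame 2: 7.4.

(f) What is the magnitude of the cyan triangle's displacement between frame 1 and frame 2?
0.4

The cyan triangle moved from (2.2, 3.4) to (2.2, 3.0), a distance of √(0.0² + 0.4²) ≈ 0.4.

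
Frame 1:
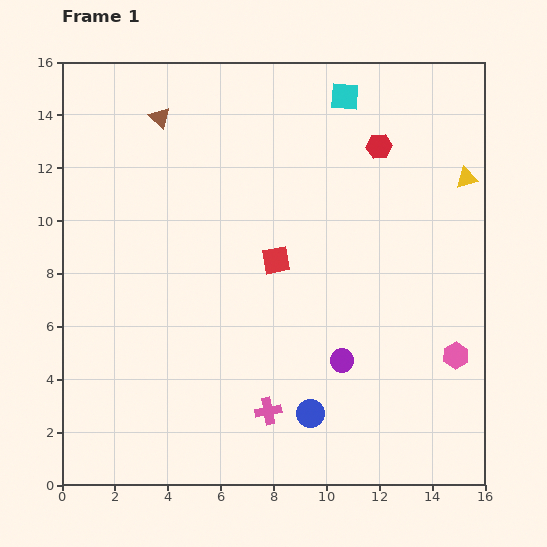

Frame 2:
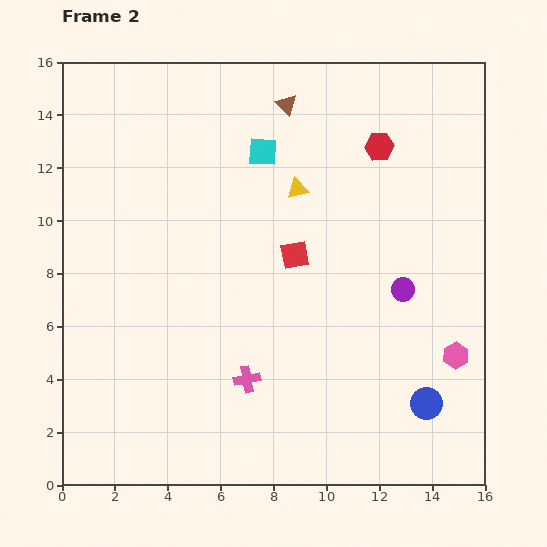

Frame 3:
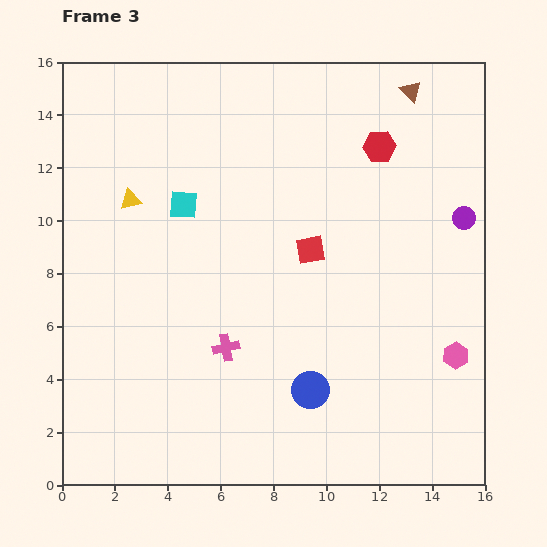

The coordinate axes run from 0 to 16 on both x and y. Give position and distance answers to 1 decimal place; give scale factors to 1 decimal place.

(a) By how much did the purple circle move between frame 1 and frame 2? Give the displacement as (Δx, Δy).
(2.3, 2.7)

The purple circle was at (10.6, 4.7) in frame 1 and (12.9, 7.4) in frame 2.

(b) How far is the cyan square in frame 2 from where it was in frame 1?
3.7

The cyan square moved from (10.7, 14.7) to (7.6, 12.6), a distance of √(3.1² + 2.1²) ≈ 3.7.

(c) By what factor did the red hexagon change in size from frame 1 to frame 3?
1.3×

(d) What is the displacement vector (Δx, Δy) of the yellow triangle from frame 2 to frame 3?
(-6.3, -0.4)

The yellow triangle was at (8.9, 11.2) in frame 2 and (2.6, 10.8) in frame 3.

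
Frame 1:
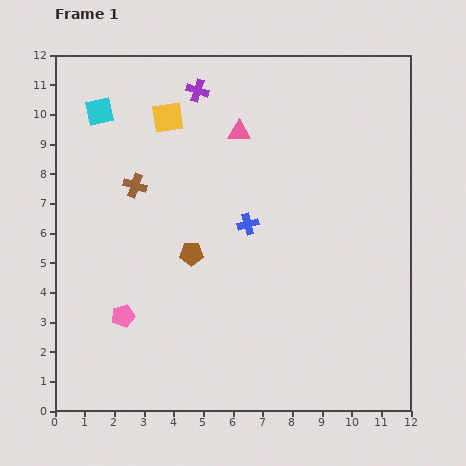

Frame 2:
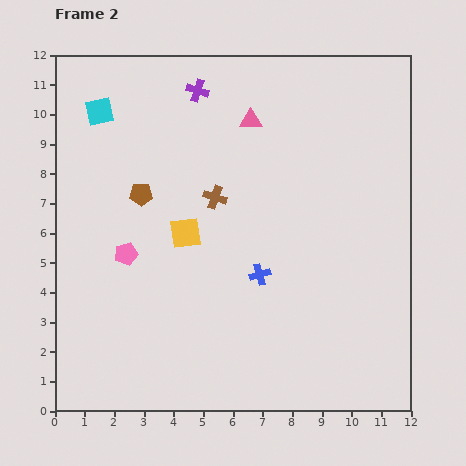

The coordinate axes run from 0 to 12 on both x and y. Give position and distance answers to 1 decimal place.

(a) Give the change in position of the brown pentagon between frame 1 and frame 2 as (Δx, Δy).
(-1.7, 2.0)

The brown pentagon was at (4.6, 5.3) in frame 1 and (2.9, 7.3) in frame 2.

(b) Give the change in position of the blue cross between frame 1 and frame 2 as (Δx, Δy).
(0.4, -1.7)

The blue cross was at (6.5, 6.3) in frame 1 and (6.9, 4.6) in frame 2.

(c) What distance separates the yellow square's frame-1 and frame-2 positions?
3.9

The yellow square moved from (3.8, 9.9) to (4.4, 6.0), a distance of √(0.6² + 3.9²) ≈ 3.9.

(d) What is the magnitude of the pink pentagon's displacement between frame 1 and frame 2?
2.1

The pink pentagon moved from (2.3, 3.2) to (2.4, 5.3), a distance of √(0.1² + 2.1²) ≈ 2.1.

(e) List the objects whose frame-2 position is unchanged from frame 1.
the cyan square, the purple cross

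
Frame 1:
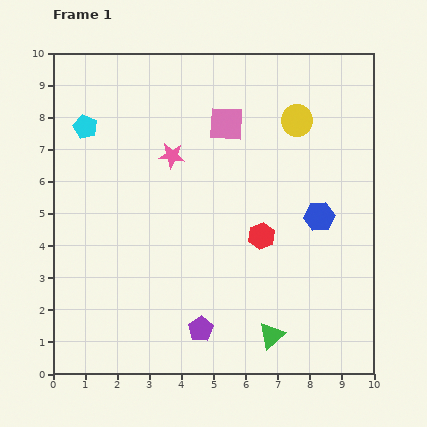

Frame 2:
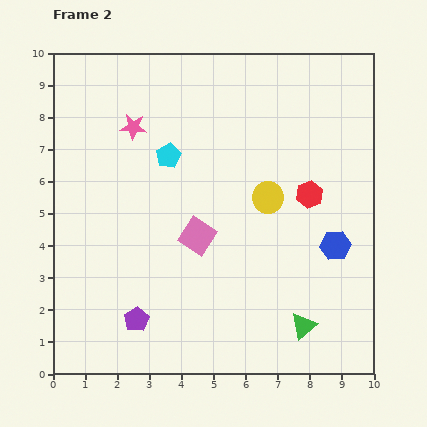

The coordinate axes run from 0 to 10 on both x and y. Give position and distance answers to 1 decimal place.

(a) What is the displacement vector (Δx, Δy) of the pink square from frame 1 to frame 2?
(-0.9, -3.5)

The pink square was at (5.4, 7.8) in frame 1 and (4.5, 4.3) in frame 2.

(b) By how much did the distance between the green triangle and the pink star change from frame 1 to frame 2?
+1.8

Distance in frame 1: 6.4. Distance in frame 2: 8.2.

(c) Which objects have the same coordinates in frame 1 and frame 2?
none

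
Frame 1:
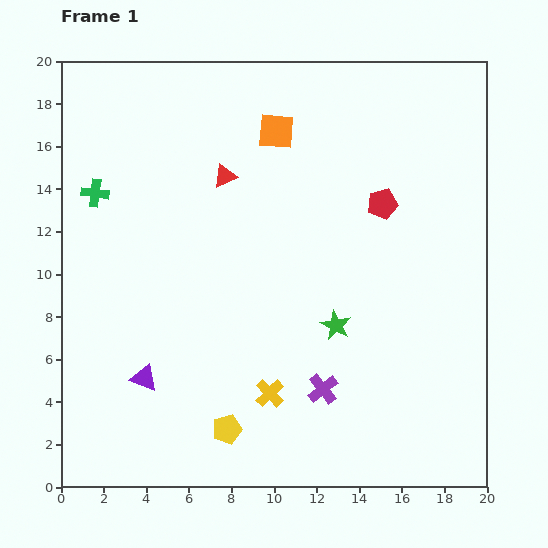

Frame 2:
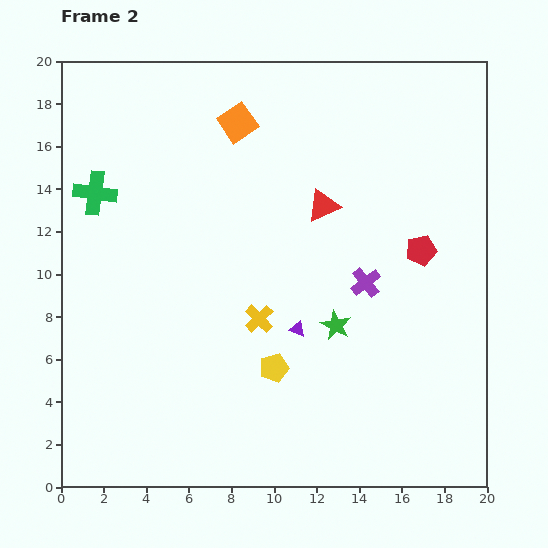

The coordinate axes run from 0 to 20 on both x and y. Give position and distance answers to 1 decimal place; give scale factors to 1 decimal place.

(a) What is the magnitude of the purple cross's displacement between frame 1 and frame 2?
5.4

The purple cross moved from (12.3, 4.6) to (14.3, 9.6), a distance of √(2.0² + 5.0²) ≈ 5.4.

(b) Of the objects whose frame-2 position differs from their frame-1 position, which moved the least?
the orange square

(moved 1.8)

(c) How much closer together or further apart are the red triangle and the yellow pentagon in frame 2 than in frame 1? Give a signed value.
-4.0

Distance in frame 1: 11.9. Distance in frame 2: 7.9.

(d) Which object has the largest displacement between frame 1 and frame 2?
the purple triangle

(moved 7.6; next 5.4)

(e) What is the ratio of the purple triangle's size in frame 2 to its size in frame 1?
0.6×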